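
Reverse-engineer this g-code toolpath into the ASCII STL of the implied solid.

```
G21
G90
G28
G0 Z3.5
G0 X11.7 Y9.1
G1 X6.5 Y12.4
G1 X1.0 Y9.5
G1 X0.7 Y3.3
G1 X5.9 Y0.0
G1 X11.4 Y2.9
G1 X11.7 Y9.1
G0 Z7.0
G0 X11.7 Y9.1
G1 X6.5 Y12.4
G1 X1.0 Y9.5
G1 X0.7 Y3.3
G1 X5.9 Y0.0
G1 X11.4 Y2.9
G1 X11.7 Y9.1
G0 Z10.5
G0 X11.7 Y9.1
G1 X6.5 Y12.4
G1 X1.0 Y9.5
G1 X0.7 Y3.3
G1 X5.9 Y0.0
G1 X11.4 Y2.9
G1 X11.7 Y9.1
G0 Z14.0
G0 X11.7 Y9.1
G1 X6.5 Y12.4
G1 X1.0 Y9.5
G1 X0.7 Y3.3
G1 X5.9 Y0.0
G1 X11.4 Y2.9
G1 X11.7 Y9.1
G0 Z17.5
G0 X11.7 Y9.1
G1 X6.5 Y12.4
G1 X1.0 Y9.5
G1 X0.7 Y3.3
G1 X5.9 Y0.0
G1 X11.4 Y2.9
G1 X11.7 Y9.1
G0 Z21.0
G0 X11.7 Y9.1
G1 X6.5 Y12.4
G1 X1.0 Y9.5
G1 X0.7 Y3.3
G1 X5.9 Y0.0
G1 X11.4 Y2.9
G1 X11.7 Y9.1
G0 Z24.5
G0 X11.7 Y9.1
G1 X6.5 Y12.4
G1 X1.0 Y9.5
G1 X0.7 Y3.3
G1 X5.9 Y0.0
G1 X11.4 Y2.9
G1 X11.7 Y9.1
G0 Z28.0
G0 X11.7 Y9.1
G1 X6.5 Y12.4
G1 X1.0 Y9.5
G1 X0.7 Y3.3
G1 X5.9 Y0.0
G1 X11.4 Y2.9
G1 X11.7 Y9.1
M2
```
solid part
  facet normal 0.0000 0.0000 -1.0000
    outer loop
      vertex 1.0 9.5 0.0
      vertex 6.5 12.4 0.0
      vertex 11.7 9.1 0.0
    endloop
  endfacet
  facet normal 0.0000 0.0000 -1.0000
    outer loop
      vertex 0.7 3.3 0.0
      vertex 1.0 9.5 0.0
      vertex 11.7 9.1 0.0
    endloop
  endfacet
  facet normal 0.0000 0.0000 -1.0000
    outer loop
      vertex 5.9 0.0 0.0
      vertex 0.7 3.3 0.0
      vertex 11.7 9.1 0.0
    endloop
  endfacet
  facet normal 0.0000 0.0000 -1.0000
    outer loop
      vertex 11.4 2.9 0.0
      vertex 5.9 0.0 0.0
      vertex 11.7 9.1 0.0
    endloop
  endfacet
  facet normal 0.0000 0.0000 1.0000
    outer loop
      vertex 11.7 9.1 28.0
      vertex 6.5 12.4 28.0
      vertex 1.0 9.5 28.0
    endloop
  endfacet
  facet normal 0.0000 0.0000 1.0000
    outer loop
      vertex 11.7 9.1 28.0
      vertex 1.0 9.5 28.0
      vertex 0.7 3.3 28.0
    endloop
  endfacet
  facet normal 0.0000 0.0000 1.0000
    outer loop
      vertex 11.7 9.1 28.0
      vertex 0.7 3.3 28.0
      vertex 5.9 0.0 28.0
    endloop
  endfacet
  facet normal 0.0000 0.0000 1.0000
    outer loop
      vertex 11.7 9.1 28.0
      vertex 5.9 0.0 28.0
      vertex 11.4 2.9 28.0
    endloop
  endfacet
  facet normal 0.5358 0.8443 0.0000
    outer loop
      vertex 11.7 9.1 0.0
      vertex 6.5 12.4 0.0
      vertex 6.5 12.4 28.0
    endloop
  endfacet
  facet normal 0.5358 0.8443 0.0000
    outer loop
      vertex 11.7 9.1 0.0
      vertex 6.5 12.4 28.0
      vertex 11.7 9.1 28.0
    endloop
  endfacet
  facet normal -0.4664 0.8846 0.0000
    outer loop
      vertex 6.5 12.4 0.0
      vertex 1.0 9.5 0.0
      vertex 1.0 9.5 28.0
    endloop
  endfacet
  facet normal -0.4664 0.8846 0.0000
    outer loop
      vertex 6.5 12.4 0.0
      vertex 1.0 9.5 28.0
      vertex 6.5 12.4 28.0
    endloop
  endfacet
  facet normal -0.9988 0.0483 0.0000
    outer loop
      vertex 1.0 9.5 0.0
      vertex 0.7 3.3 0.0
      vertex 0.7 3.3 28.0
    endloop
  endfacet
  facet normal -0.9988 0.0483 0.0000
    outer loop
      vertex 1.0 9.5 0.0
      vertex 0.7 3.3 28.0
      vertex 1.0 9.5 28.0
    endloop
  endfacet
  facet normal -0.5358 -0.8443 0.0000
    outer loop
      vertex 0.7 3.3 0.0
      vertex 5.9 0.0 0.0
      vertex 5.9 0.0 28.0
    endloop
  endfacet
  facet normal -0.5358 -0.8443 0.0000
    outer loop
      vertex 0.7 3.3 0.0
      vertex 5.9 0.0 28.0
      vertex 0.7 3.3 28.0
    endloop
  endfacet
  facet normal 0.4664 -0.8846 0.0000
    outer loop
      vertex 5.9 0.0 0.0
      vertex 11.4 2.9 0.0
      vertex 11.4 2.9 28.0
    endloop
  endfacet
  facet normal 0.4664 -0.8846 0.0000
    outer loop
      vertex 5.9 0.0 0.0
      vertex 11.4 2.9 28.0
      vertex 5.9 0.0 28.0
    endloop
  endfacet
  facet normal 0.9988 -0.0483 0.0000
    outer loop
      vertex 11.4 2.9 0.0
      vertex 11.7 9.1 0.0
      vertex 11.7 9.1 28.0
    endloop
  endfacet
  facet normal 0.9988 -0.0483 0.0000
    outer loop
      vertex 11.4 2.9 0.0
      vertex 11.7 9.1 28.0
      vertex 11.4 2.9 28.0
    endloop
  endfacet
endsolid part

The G0 Z moves step by Δz≈3.5 mm. Every layer's G1 loop is the same polygon, so the solid is a straight extrusion of it from z=0 to z≈28. Closing with flat bottom and top caps and triangulating gives 20 facets — a regular 6-sided prism (a cylinder approximated with 6 flat sides), circumscribed radius ≈ 6.2 mm, height ≈ 28 mm.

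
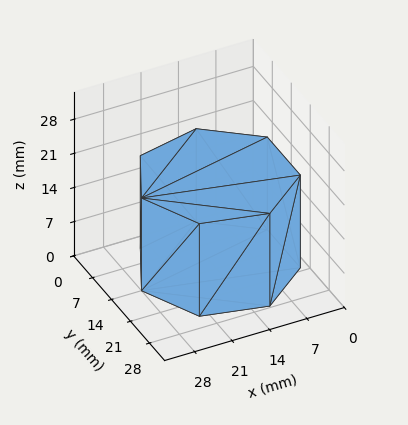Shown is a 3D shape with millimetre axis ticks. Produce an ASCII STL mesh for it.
Reading the render: the shape is a regular 7-sided prism (a cylinder approximated with 7 flat sides), circumscribed radius ≈ 14 mm, height ≈ 19 mm (dimensions read to the nearest mm from the axis ticks). For the STL, each face is triangulated and given an outward normal.

solid part
  facet normal 0.0000 0.0000 -1.0000
    outer loop
      vertex 10.9 27.6 0.0
      vertex 22.7 24.9 0.0
      vertex 28.0 14.0 0.0
    endloop
  endfacet
  facet normal 0.0000 0.0000 -1.0000
    outer loop
      vertex 1.4 20.1 0.0
      vertex 10.9 27.6 0.0
      vertex 28.0 14.0 0.0
    endloop
  endfacet
  facet normal 0.0000 0.0000 -1.0000
    outer loop
      vertex 1.4 7.9 0.0
      vertex 1.4 20.1 0.0
      vertex 28.0 14.0 0.0
    endloop
  endfacet
  facet normal 0.0000 0.0000 -1.0000
    outer loop
      vertex 10.9 0.4 0.0
      vertex 1.4 7.9 0.0
      vertex 28.0 14.0 0.0
    endloop
  endfacet
  facet normal 0.0000 0.0000 -1.0000
    outer loop
      vertex 22.7 3.1 0.0
      vertex 10.9 0.4 0.0
      vertex 28.0 14.0 0.0
    endloop
  endfacet
  facet normal 0.0000 0.0000 1.0000
    outer loop
      vertex 28.0 14.0 19.0
      vertex 22.7 24.9 19.0
      vertex 10.9 27.6 19.0
    endloop
  endfacet
  facet normal 0.0000 0.0000 1.0000
    outer loop
      vertex 28.0 14.0 19.0
      vertex 10.9 27.6 19.0
      vertex 1.4 20.1 19.0
    endloop
  endfacet
  facet normal 0.0000 0.0000 1.0000
    outer loop
      vertex 28.0 14.0 19.0
      vertex 1.4 20.1 19.0
      vertex 1.4 7.9 19.0
    endloop
  endfacet
  facet normal 0.0000 0.0000 1.0000
    outer loop
      vertex 28.0 14.0 19.0
      vertex 1.4 7.9 19.0
      vertex 10.9 0.4 19.0
    endloop
  endfacet
  facet normal 0.0000 0.0000 1.0000
    outer loop
      vertex 28.0 14.0 19.0
      vertex 10.9 0.4 19.0
      vertex 22.7 3.1 19.0
    endloop
  endfacet
  facet normal 0.8993 0.4373 0.0000
    outer loop
      vertex 28.0 14.0 0.0
      vertex 22.7 24.9 0.0
      vertex 22.7 24.9 19.0
    endloop
  endfacet
  facet normal 0.8993 0.4373 0.0000
    outer loop
      vertex 28.0 14.0 0.0
      vertex 22.7 24.9 19.0
      vertex 28.0 14.0 19.0
    endloop
  endfacet
  facet normal 0.2230 0.9748 0.0000
    outer loop
      vertex 22.7 24.9 0.0
      vertex 10.9 27.6 0.0
      vertex 10.9 27.6 19.0
    endloop
  endfacet
  facet normal 0.2230 0.9748 0.0000
    outer loop
      vertex 22.7 24.9 0.0
      vertex 10.9 27.6 19.0
      vertex 22.7 24.9 19.0
    endloop
  endfacet
  facet normal -0.6196 0.7849 0.0000
    outer loop
      vertex 10.9 27.6 0.0
      vertex 1.4 20.1 0.0
      vertex 1.4 20.1 19.0
    endloop
  endfacet
  facet normal -0.6196 0.7849 0.0000
    outer loop
      vertex 10.9 27.6 0.0
      vertex 1.4 20.1 19.0
      vertex 10.9 27.6 19.0
    endloop
  endfacet
  facet normal -1.0000 0.0000 0.0000
    outer loop
      vertex 1.4 20.1 0.0
      vertex 1.4 7.9 0.0
      vertex 1.4 7.9 19.0
    endloop
  endfacet
  facet normal -1.0000 0.0000 0.0000
    outer loop
      vertex 1.4 20.1 0.0
      vertex 1.4 7.9 19.0
      vertex 1.4 20.1 19.0
    endloop
  endfacet
  facet normal -0.6196 -0.7849 0.0000
    outer loop
      vertex 1.4 7.9 0.0
      vertex 10.9 0.4 0.0
      vertex 10.9 0.4 19.0
    endloop
  endfacet
  facet normal -0.6196 -0.7849 0.0000
    outer loop
      vertex 1.4 7.9 0.0
      vertex 10.9 0.4 19.0
      vertex 1.4 7.9 19.0
    endloop
  endfacet
  facet normal 0.2230 -0.9748 0.0000
    outer loop
      vertex 10.9 0.4 0.0
      vertex 22.7 3.1 0.0
      vertex 22.7 3.1 19.0
    endloop
  endfacet
  facet normal 0.2230 -0.9748 0.0000
    outer loop
      vertex 10.9 0.4 0.0
      vertex 22.7 3.1 19.0
      vertex 10.9 0.4 19.0
    endloop
  endfacet
  facet normal 0.8993 -0.4373 0.0000
    outer loop
      vertex 22.7 3.1 0.0
      vertex 28.0 14.0 0.0
      vertex 28.0 14.0 19.0
    endloop
  endfacet
  facet normal 0.8993 -0.4373 0.0000
    outer loop
      vertex 22.7 3.1 0.0
      vertex 28.0 14.0 19.0
      vertex 22.7 3.1 19.0
    endloop
  endfacet
endsolid part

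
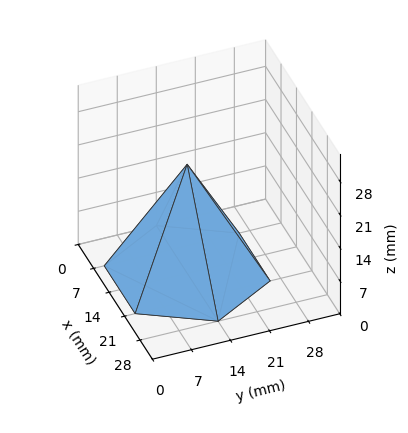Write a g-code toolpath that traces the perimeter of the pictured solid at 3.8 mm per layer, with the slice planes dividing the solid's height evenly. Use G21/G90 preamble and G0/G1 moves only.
Reading the render: the shape is a regular 6-sided pyramid, base circumscribed radius ≈ 14 mm, apex at z ≈ 23 mm (dimensions read to the nearest mm from the axis ticks). For the g-code, the solid's height is divided into equal slices at the stated Δz and each level perimeter traced with G1 moves after a G0 lift.

; perimeter-only toolpath
G21 ; units = mm
G90 ; absolute positioning
G28 ; home
; layer 1
G0 Z3.8
G0 X25.7 Y14.0
G1 X19.8 Y24.1
G1 X8.2 Y24.1
G1 X2.3 Y14.0
G1 X8.2 Y3.9
G1 X19.8 Y3.9
G1 X25.7 Y14.0
; layer 2
G0 Z7.7
G0 X23.3 Y14.0
G1 X18.7 Y22.1
G1 X9.3 Y22.1
G1 X4.7 Y14.0
G1 X9.3 Y5.9
G1 X18.7 Y5.9
G1 X23.3 Y14.0
; layer 3
G0 Z11.5
G0 X21.0 Y14.0
G1 X17.5 Y20.1
G1 X10.5 Y20.1
G1 X7.0 Y14.0
G1 X10.5 Y8.0
G1 X17.5 Y8.0
G1 X21.0 Y14.0
; layer 4
G0 Z15.3
G0 X18.7 Y14.0
G1 X16.3 Y18.0
G1 X11.7 Y18.0
G1 X9.3 Y14.0
G1 X11.7 Y10.0
G1 X16.3 Y10.0
G1 X18.7 Y14.0
; layer 5
G0 Z19.2
G0 X16.3 Y14.0
G1 X15.2 Y16.0
G1 X12.8 Y16.0
G1 X11.7 Y14.0
G1 X12.8 Y12.0
G1 X15.2 Y12.0
G1 X16.3 Y14.0
M2 ; end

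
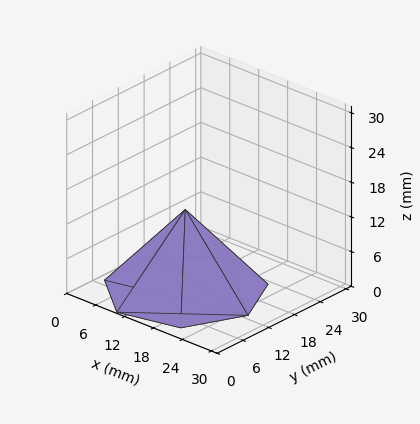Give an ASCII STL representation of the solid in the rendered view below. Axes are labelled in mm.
Reading the render: the shape is a regular 7-sided pyramid, base circumscribed radius ≈ 13 mm, apex at z ≈ 14 mm (dimensions read to the nearest mm from the axis ticks). For the STL, each face is triangulated and given an outward normal.

solid part
  facet normal 0.0000 0.0000 -1.0000
    outer loop
      vertex 10.107 25.674 0.000
      vertex 21.105 23.164 0.000
      vertex 26.000 13.000 0.000
    endloop
  endfacet
  facet normal 0.0000 0.0000 -1.0000
    outer loop
      vertex 1.287 18.640 0.000
      vertex 10.107 25.674 0.000
      vertex 26.000 13.000 0.000
    endloop
  endfacet
  facet normal 0.0000 0.0000 -1.0000
    outer loop
      vertex 1.287 7.360 0.000
      vertex 1.287 18.640 0.000
      vertex 26.000 13.000 0.000
    endloop
  endfacet
  facet normal 0.0000 0.0000 -1.0000
    outer loop
      vertex 10.107 0.326 0.000
      vertex 1.287 7.360 0.000
      vertex 26.000 13.000 0.000
    endloop
  endfacet
  facet normal 0.0000 0.0000 -1.0000
    outer loop
      vertex 21.105 2.836 0.000
      vertex 10.107 0.326 0.000
      vertex 26.000 13.000 0.000
    endloop
  endfacet
  facet normal 0.6910 0.3328 0.6417
    outer loop
      vertex 26.000 13.000 0.000
      vertex 21.105 23.164 0.000
      vertex 13.000 13.000 14.000
    endloop
  endfacet
  facet normal 0.1707 0.7478 0.6417
    outer loop
      vertex 21.105 23.164 0.000
      vertex 10.107 25.674 0.000
      vertex 13.000 13.000 14.000
    endloop
  endfacet
  facet normal -0.4782 0.5996 0.6417
    outer loop
      vertex 10.107 25.674 0.000
      vertex 1.287 18.640 0.000
      vertex 13.000 13.000 14.000
    endloop
  endfacet
  facet normal -0.7670 0.0000 0.6417
    outer loop
      vertex 1.287 18.640 0.000
      vertex 1.287 7.360 0.000
      vertex 13.000 13.000 14.000
    endloop
  endfacet
  facet normal -0.4782 -0.5996 0.6417
    outer loop
      vertex 1.287 7.360 0.000
      vertex 10.107 0.326 0.000
      vertex 13.000 13.000 14.000
    endloop
  endfacet
  facet normal 0.1707 -0.7478 0.6417
    outer loop
      vertex 10.107 0.326 0.000
      vertex 21.105 2.836 0.000
      vertex 13.000 13.000 14.000
    endloop
  endfacet
  facet normal 0.6910 -0.3328 0.6417
    outer loop
      vertex 21.105 2.836 0.000
      vertex 26.000 13.000 0.000
      vertex 13.000 13.000 14.000
    endloop
  endfacet
endsolid part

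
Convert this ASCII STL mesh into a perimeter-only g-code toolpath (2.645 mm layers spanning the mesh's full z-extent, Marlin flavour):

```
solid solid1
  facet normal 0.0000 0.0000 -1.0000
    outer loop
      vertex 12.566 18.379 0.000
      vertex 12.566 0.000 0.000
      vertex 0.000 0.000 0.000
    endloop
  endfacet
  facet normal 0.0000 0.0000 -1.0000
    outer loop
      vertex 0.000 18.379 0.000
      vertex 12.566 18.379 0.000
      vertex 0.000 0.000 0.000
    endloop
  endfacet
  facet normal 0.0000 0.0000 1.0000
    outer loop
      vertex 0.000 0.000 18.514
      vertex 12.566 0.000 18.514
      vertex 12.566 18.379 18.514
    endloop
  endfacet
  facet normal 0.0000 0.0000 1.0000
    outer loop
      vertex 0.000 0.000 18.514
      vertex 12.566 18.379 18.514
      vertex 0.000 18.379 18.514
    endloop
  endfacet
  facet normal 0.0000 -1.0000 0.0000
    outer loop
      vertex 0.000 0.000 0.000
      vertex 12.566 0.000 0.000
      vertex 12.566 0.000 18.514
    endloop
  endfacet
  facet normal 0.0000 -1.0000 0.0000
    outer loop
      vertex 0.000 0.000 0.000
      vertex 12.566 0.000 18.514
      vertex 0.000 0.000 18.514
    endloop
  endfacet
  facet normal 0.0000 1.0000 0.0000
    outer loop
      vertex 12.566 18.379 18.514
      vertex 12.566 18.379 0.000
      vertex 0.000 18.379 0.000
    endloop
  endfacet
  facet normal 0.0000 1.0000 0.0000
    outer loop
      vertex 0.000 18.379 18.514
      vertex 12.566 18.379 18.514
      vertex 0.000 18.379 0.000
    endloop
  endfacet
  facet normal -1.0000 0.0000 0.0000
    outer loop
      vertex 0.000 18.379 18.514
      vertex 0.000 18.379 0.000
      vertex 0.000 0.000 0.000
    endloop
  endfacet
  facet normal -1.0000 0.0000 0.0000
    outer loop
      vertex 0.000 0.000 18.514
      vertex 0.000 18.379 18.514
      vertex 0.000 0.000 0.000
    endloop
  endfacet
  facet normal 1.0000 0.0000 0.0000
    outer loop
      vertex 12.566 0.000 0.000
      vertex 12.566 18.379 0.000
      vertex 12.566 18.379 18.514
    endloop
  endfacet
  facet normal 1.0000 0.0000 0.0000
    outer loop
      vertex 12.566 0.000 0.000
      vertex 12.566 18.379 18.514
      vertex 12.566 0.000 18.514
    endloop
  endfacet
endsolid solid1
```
; perimeter-only toolpath
G21 ; units = mm
G90 ; absolute positioning
G28 ; home
; layer 1
G0 Z2.645
G0 X0.000 Y0.000
G1 X12.566 Y0.000
G1 X12.566 Y18.379
G1 X0.000 Y18.379
G1 X0.000 Y0.000
; layer 2
G0 Z5.290
G0 X0.000 Y0.000
G1 X12.566 Y0.000
G1 X12.566 Y18.379
G1 X0.000 Y18.379
G1 X0.000 Y0.000
; layer 3
G0 Z7.935
G0 X0.000 Y0.000
G1 X12.566 Y0.000
G1 X12.566 Y18.379
G1 X0.000 Y18.379
G1 X0.000 Y0.000
; layer 4
G0 Z10.579
G0 X0.000 Y0.000
G1 X12.566 Y0.000
G1 X12.566 Y18.379
G1 X0.000 Y18.379
G1 X0.000 Y0.000
; layer 5
G0 Z13.224
G0 X0.000 Y0.000
G1 X12.566 Y0.000
G1 X12.566 Y18.379
G1 X0.000 Y18.379
G1 X0.000 Y0.000
; layer 6
G0 Z15.869
G0 X0.000 Y0.000
G1 X12.566 Y0.000
G1 X12.566 Y18.379
G1 X0.000 Y18.379
G1 X0.000 Y0.000
; layer 7
G0 Z18.514
G0 X0.000 Y0.000
G1 X12.566 Y0.000
G1 X12.566 Y18.379
G1 X0.000 Y18.379
G1 X0.000 Y0.000
M2 ; end

The solid is a rectangular box, roughly 12.6 × 18.4 mm footprint and 18.5 mm tall. Slicing at Δz = 2.645 mm — 7 equal slices spanning the solid's height, so layer i sits at z = i·h/7 — gives 7 non-empty perimeters. Each is a 4-segment closed polygon; G0 lifts to the layer z and rapids to the start vertex, then G1 traces the edges.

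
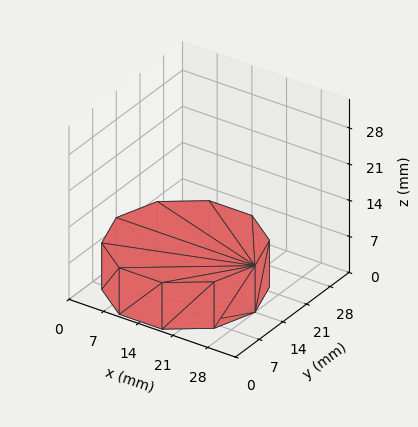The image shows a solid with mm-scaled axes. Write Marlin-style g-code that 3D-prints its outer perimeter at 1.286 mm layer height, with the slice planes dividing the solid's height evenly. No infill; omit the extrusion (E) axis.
Reading the render: the shape is a regular 10-sided prism (a cylinder approximated with 10 flat sides), circumscribed radius ≈ 14 mm, height ≈ 9 mm (dimensions read to the nearest mm from the axis ticks). For the g-code, the solid's height is divided into equal slices at the stated Δz and each level perimeter traced with G1 moves after a G0 lift.

; perimeter-only toolpath
G21 ; units = mm
G90 ; absolute positioning
G28 ; home
; layer 1
G0 Z1.286
G0 X28.000 Y14.000
G1 X25.326 Y22.229
G1 X18.326 Y27.315
G1 X9.674 Y27.315
G1 X2.674 Y22.229
G1 X0.000 Y14.000
G1 X2.674 Y5.771
G1 X9.674 Y0.685
G1 X18.326 Y0.685
G1 X25.326 Y5.771
G1 X28.000 Y14.000
; layer 2
G0 Z2.571
G0 X28.000 Y14.000
G1 X25.326 Y22.229
G1 X18.326 Y27.315
G1 X9.674 Y27.315
G1 X2.674 Y22.229
G1 X0.000 Y14.000
G1 X2.674 Y5.771
G1 X9.674 Y0.685
G1 X18.326 Y0.685
G1 X25.326 Y5.771
G1 X28.000 Y14.000
; layer 3
G0 Z3.857
G0 X28.000 Y14.000
G1 X25.326 Y22.229
G1 X18.326 Y27.315
G1 X9.674 Y27.315
G1 X2.674 Y22.229
G1 X0.000 Y14.000
G1 X2.674 Y5.771
G1 X9.674 Y0.685
G1 X18.326 Y0.685
G1 X25.326 Y5.771
G1 X28.000 Y14.000
; layer 4
G0 Z5.143
G0 X28.000 Y14.000
G1 X25.326 Y22.229
G1 X18.326 Y27.315
G1 X9.674 Y27.315
G1 X2.674 Y22.229
G1 X0.000 Y14.000
G1 X2.674 Y5.771
G1 X9.674 Y0.685
G1 X18.326 Y0.685
G1 X25.326 Y5.771
G1 X28.000 Y14.000
; layer 5
G0 Z6.429
G0 X28.000 Y14.000
G1 X25.326 Y22.229
G1 X18.326 Y27.315
G1 X9.674 Y27.315
G1 X2.674 Y22.229
G1 X0.000 Y14.000
G1 X2.674 Y5.771
G1 X9.674 Y0.685
G1 X18.326 Y0.685
G1 X25.326 Y5.771
G1 X28.000 Y14.000
; layer 6
G0 Z7.714
G0 X28.000 Y14.000
G1 X25.326 Y22.229
G1 X18.326 Y27.315
G1 X9.674 Y27.315
G1 X2.674 Y22.229
G1 X0.000 Y14.000
G1 X2.674 Y5.771
G1 X9.674 Y0.685
G1 X18.326 Y0.685
G1 X25.326 Y5.771
G1 X28.000 Y14.000
; layer 7
G0 Z9.000
G0 X28.000 Y14.000
G1 X25.326 Y22.229
G1 X18.326 Y27.315
G1 X9.674 Y27.315
G1 X2.674 Y22.229
G1 X0.000 Y14.000
G1 X2.674 Y5.771
G1 X9.674 Y0.685
G1 X18.326 Y0.685
G1 X25.326 Y5.771
G1 X28.000 Y14.000
M2 ; end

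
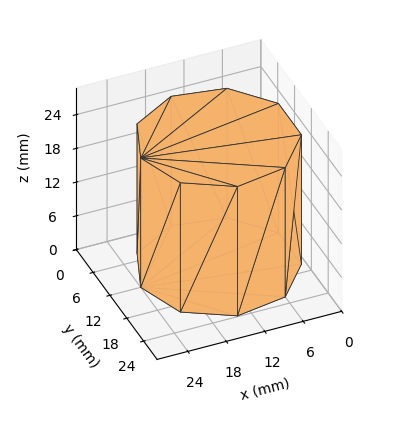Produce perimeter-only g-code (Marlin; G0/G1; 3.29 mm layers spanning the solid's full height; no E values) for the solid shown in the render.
Reading the render: the shape is a regular 9-sided prism (a cylinder approximated with 9 flat sides), circumscribed radius ≈ 12 mm, height ≈ 23 mm (dimensions read to the nearest mm from the axis ticks). For the g-code, the solid's height is divided into equal slices at the stated Δz and each level perimeter traced with G1 moves after a G0 lift.

; perimeter-only toolpath
G21 ; units = mm
G90 ; absolute positioning
G28 ; home
; layer 1
G0 Z3.29
G0 X24.00 Y12.00
G1 X21.19 Y19.71
G1 X14.08 Y23.82
G1 X6.00 Y22.39
G1 X0.72 Y16.10
G1 X0.72 Y7.90
G1 X6.00 Y1.61
G1 X14.08 Y0.18
G1 X21.19 Y4.29
G1 X24.00 Y12.00
; layer 2
G0 Z6.57
G0 X24.00 Y12.00
G1 X21.19 Y19.71
G1 X14.08 Y23.82
G1 X6.00 Y22.39
G1 X0.72 Y16.10
G1 X0.72 Y7.90
G1 X6.00 Y1.61
G1 X14.08 Y0.18
G1 X21.19 Y4.29
G1 X24.00 Y12.00
; layer 3
G0 Z9.86
G0 X24.00 Y12.00
G1 X21.19 Y19.71
G1 X14.08 Y23.82
G1 X6.00 Y22.39
G1 X0.72 Y16.10
G1 X0.72 Y7.90
G1 X6.00 Y1.61
G1 X14.08 Y0.18
G1 X21.19 Y4.29
G1 X24.00 Y12.00
; layer 4
G0 Z13.14
G0 X24.00 Y12.00
G1 X21.19 Y19.71
G1 X14.08 Y23.82
G1 X6.00 Y22.39
G1 X0.72 Y16.10
G1 X0.72 Y7.90
G1 X6.00 Y1.61
G1 X14.08 Y0.18
G1 X21.19 Y4.29
G1 X24.00 Y12.00
; layer 5
G0 Z16.43
G0 X24.00 Y12.00
G1 X21.19 Y19.71
G1 X14.08 Y23.82
G1 X6.00 Y22.39
G1 X0.72 Y16.10
G1 X0.72 Y7.90
G1 X6.00 Y1.61
G1 X14.08 Y0.18
G1 X21.19 Y4.29
G1 X24.00 Y12.00
; layer 6
G0 Z19.71
G0 X24.00 Y12.00
G1 X21.19 Y19.71
G1 X14.08 Y23.82
G1 X6.00 Y22.39
G1 X0.72 Y16.10
G1 X0.72 Y7.90
G1 X6.00 Y1.61
G1 X14.08 Y0.18
G1 X21.19 Y4.29
G1 X24.00 Y12.00
; layer 7
G0 Z23.00
G0 X24.00 Y12.00
G1 X21.19 Y19.71
G1 X14.08 Y23.82
G1 X6.00 Y22.39
G1 X0.72 Y16.10
G1 X0.72 Y7.90
G1 X6.00 Y1.61
G1 X14.08 Y0.18
G1 X21.19 Y4.29
G1 X24.00 Y12.00
M2 ; end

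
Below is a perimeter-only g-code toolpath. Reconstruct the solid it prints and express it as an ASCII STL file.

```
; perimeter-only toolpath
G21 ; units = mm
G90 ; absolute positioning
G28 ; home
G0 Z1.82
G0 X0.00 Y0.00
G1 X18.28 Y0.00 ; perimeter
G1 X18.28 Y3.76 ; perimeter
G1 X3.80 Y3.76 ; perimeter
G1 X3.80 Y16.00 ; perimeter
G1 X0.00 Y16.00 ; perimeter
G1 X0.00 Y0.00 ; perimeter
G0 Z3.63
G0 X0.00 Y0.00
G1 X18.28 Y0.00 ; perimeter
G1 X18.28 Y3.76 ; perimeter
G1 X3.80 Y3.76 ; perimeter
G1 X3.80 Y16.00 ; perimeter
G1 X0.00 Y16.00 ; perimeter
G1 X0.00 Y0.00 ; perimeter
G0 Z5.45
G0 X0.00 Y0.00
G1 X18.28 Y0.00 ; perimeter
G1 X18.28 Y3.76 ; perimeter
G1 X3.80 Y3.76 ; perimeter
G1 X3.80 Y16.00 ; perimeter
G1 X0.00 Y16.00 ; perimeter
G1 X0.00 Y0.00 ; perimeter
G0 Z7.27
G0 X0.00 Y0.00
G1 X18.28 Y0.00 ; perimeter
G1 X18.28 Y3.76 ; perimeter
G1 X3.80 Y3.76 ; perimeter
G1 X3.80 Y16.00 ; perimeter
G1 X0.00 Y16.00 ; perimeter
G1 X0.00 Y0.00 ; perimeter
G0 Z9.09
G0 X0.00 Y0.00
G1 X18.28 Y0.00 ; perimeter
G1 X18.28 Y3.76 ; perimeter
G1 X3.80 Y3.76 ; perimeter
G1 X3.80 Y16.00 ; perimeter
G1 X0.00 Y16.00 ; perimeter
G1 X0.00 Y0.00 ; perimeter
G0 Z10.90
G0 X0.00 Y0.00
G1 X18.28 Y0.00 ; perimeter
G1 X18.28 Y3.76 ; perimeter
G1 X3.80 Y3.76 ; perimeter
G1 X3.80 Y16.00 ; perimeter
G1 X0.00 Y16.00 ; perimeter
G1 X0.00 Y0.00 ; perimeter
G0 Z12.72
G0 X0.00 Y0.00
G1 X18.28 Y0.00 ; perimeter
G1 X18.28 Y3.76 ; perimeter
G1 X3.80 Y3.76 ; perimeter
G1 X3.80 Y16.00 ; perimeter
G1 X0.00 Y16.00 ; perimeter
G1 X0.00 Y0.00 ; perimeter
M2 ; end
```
solid part
  facet normal 0.0000 0.0000 -1.0000
    outer loop
      vertex 18.28 3.76 0.00
      vertex 18.28 0.00 0.00
      vertex 0.00 0.00 0.00
    endloop
  endfacet
  facet normal 0.0000 0.0000 -1.0000
    outer loop
      vertex 3.80 3.76 0.00
      vertex 18.28 3.76 0.00
      vertex 0.00 0.00 0.00
    endloop
  endfacet
  facet normal 0.0000 0.0000 -1.0000
    outer loop
      vertex 3.80 16.00 0.00
      vertex 3.80 3.76 0.00
      vertex 0.00 0.00 0.00
    endloop
  endfacet
  facet normal 0.0000 0.0000 -1.0000
    outer loop
      vertex 0.00 16.00 0.00
      vertex 3.80 16.00 0.00
      vertex 0.00 0.00 0.00
    endloop
  endfacet
  facet normal 0.0000 0.0000 1.0000
    outer loop
      vertex 0.00 0.00 12.72
      vertex 18.28 0.00 12.72
      vertex 18.28 3.76 12.72
    endloop
  endfacet
  facet normal 0.0000 0.0000 1.0000
    outer loop
      vertex 0.00 0.00 12.72
      vertex 18.28 3.76 12.72
      vertex 3.80 3.76 12.72
    endloop
  endfacet
  facet normal 0.0000 0.0000 1.0000
    outer loop
      vertex 0.00 0.00 12.72
      vertex 3.80 3.76 12.72
      vertex 3.80 16.00 12.72
    endloop
  endfacet
  facet normal 0.0000 0.0000 1.0000
    outer loop
      vertex 0.00 0.00 12.72
      vertex 3.80 16.00 12.72
      vertex 0.00 16.00 12.72
    endloop
  endfacet
  facet normal 0.0000 -1.0000 0.0000
    outer loop
      vertex 0.00 0.00 0.00
      vertex 18.28 0.00 0.00
      vertex 18.28 0.00 12.72
    endloop
  endfacet
  facet normal 0.0000 -1.0000 0.0000
    outer loop
      vertex 0.00 0.00 0.00
      vertex 18.28 0.00 12.72
      vertex 0.00 0.00 12.72
    endloop
  endfacet
  facet normal 1.0000 0.0000 0.0000
    outer loop
      vertex 18.28 0.00 0.00
      vertex 18.28 3.76 0.00
      vertex 18.28 3.76 12.72
    endloop
  endfacet
  facet normal 1.0000 0.0000 0.0000
    outer loop
      vertex 18.28 0.00 0.00
      vertex 18.28 3.76 12.72
      vertex 18.28 0.00 12.72
    endloop
  endfacet
  facet normal 0.0000 1.0000 0.0000
    outer loop
      vertex 18.28 3.76 0.00
      vertex 3.80 3.76 0.00
      vertex 3.80 3.76 12.72
    endloop
  endfacet
  facet normal 0.0000 1.0000 0.0000
    outer loop
      vertex 18.28 3.76 0.00
      vertex 3.80 3.76 12.72
      vertex 18.28 3.76 12.72
    endloop
  endfacet
  facet normal 1.0000 0.0000 0.0000
    outer loop
      vertex 3.80 3.76 0.00
      vertex 3.80 16.00 0.00
      vertex 3.80 16.00 12.72
    endloop
  endfacet
  facet normal 1.0000 0.0000 0.0000
    outer loop
      vertex 3.80 3.76 0.00
      vertex 3.80 16.00 12.72
      vertex 3.80 3.76 12.72
    endloop
  endfacet
  facet normal 0.0000 1.0000 0.0000
    outer loop
      vertex 3.80 16.00 0.00
      vertex 0.00 16.00 0.00
      vertex 0.00 16.00 12.72
    endloop
  endfacet
  facet normal 0.0000 1.0000 0.0000
    outer loop
      vertex 3.80 16.00 0.00
      vertex 0.00 16.00 12.72
      vertex 3.80 16.00 12.72
    endloop
  endfacet
  facet normal -1.0000 0.0000 0.0000
    outer loop
      vertex 0.00 16.00 0.00
      vertex 0.00 0.00 0.00
      vertex 0.00 0.00 12.72
    endloop
  endfacet
  facet normal -1.0000 0.0000 0.0000
    outer loop
      vertex 0.00 16.00 0.00
      vertex 0.00 0.00 12.72
      vertex 0.00 16.00 12.72
    endloop
  endfacet
endsolid part

The G0 Z moves step by Δz≈1.82 mm. Every layer's G1 loop is the same polygon, so the solid is a straight extrusion of it from z=0 to z≈12.7. Closing with flat bottom and top caps and triangulating gives 20 facets — an L-shaped prism: outer 18.3 × 16 mm, arm thicknesses ≈ 3.76 mm (horizontal) and 3.8 mm (vertical), extruded 12.7 mm in z.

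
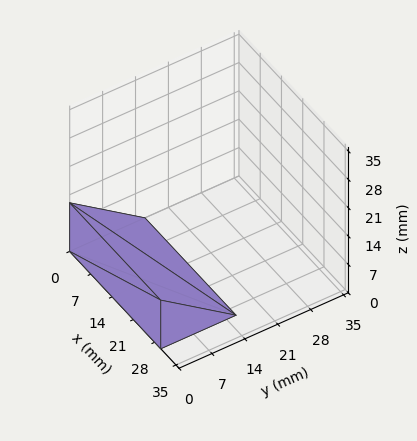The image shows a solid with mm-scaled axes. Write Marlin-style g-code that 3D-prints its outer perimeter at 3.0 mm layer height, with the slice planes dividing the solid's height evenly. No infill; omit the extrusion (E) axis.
Reading the render: the shape is a wedge (ramp): 30 × 16 mm base, rising to 12 mm along the y=0 edge and sloping linearly to z=0 at y=16 (dimensions read to the nearest mm from the axis ticks). For the g-code, the solid's height is divided into equal slices at the stated Δz and each level perimeter traced with G1 moves after a G0 lift.

; perimeter-only toolpath
G21 ; units = mm
G90 ; absolute positioning
G28 ; home
; layer 1
G0 Z3.0
G0 X0.0 Y0.0
G1 X30.0 Y0.0
G1 X30.0 Y12.0
G1 X0.0 Y12.0
G1 X0.0 Y0.0
; layer 2
G0 Z6.0
G0 X0.0 Y0.0
G1 X30.0 Y0.0
G1 X30.0 Y8.0
G1 X0.0 Y8.0
G1 X0.0 Y0.0
; layer 3
G0 Z9.0
G0 X0.0 Y0.0
G1 X30.0 Y0.0
G1 X30.0 Y4.0
G1 X0.0 Y4.0
G1 X0.0 Y0.0
M2 ; end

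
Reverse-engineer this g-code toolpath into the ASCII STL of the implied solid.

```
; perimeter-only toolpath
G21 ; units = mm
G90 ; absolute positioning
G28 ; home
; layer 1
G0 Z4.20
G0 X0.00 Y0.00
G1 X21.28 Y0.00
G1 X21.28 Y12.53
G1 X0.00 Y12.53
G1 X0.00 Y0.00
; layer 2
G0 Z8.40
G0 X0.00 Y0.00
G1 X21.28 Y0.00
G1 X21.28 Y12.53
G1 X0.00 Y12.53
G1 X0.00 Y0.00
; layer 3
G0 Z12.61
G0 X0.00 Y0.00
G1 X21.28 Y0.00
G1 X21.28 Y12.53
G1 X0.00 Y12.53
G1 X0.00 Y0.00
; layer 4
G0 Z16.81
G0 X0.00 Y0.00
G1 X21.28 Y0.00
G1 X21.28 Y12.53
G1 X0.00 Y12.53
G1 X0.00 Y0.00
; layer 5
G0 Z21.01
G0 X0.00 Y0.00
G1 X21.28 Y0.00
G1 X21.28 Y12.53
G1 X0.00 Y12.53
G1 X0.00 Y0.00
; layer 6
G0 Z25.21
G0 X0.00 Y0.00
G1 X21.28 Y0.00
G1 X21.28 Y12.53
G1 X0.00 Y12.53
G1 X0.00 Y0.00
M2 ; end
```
solid part
  facet normal 0.0000 0.0000 -1.0000
    outer loop
      vertex 21.28 12.53 0.00
      vertex 21.28 0.00 0.00
      vertex 0.00 0.00 0.00
    endloop
  endfacet
  facet normal 0.0000 0.0000 -1.0000
    outer loop
      vertex 0.00 12.53 0.00
      vertex 21.28 12.53 0.00
      vertex 0.00 0.00 0.00
    endloop
  endfacet
  facet normal 0.0000 0.0000 1.0000
    outer loop
      vertex 0.00 0.00 25.21
      vertex 21.28 0.00 25.21
      vertex 21.28 12.53 25.21
    endloop
  endfacet
  facet normal 0.0000 0.0000 1.0000
    outer loop
      vertex 0.00 0.00 25.21
      vertex 21.28 12.53 25.21
      vertex 0.00 12.53 25.21
    endloop
  endfacet
  facet normal 0.0000 -1.0000 0.0000
    outer loop
      vertex 0.00 0.00 0.00
      vertex 21.28 0.00 0.00
      vertex 21.28 0.00 25.21
    endloop
  endfacet
  facet normal 0.0000 -1.0000 0.0000
    outer loop
      vertex 0.00 0.00 0.00
      vertex 21.28 0.00 25.21
      vertex 0.00 0.00 25.21
    endloop
  endfacet
  facet normal 0.0000 1.0000 0.0000
    outer loop
      vertex 21.28 12.53 25.21
      vertex 21.28 12.53 0.00
      vertex 0.00 12.53 0.00
    endloop
  endfacet
  facet normal 0.0000 1.0000 0.0000
    outer loop
      vertex 0.00 12.53 25.21
      vertex 21.28 12.53 25.21
      vertex 0.00 12.53 0.00
    endloop
  endfacet
  facet normal -1.0000 0.0000 0.0000
    outer loop
      vertex 0.00 12.53 25.21
      vertex 0.00 12.53 0.00
      vertex 0.00 0.00 0.00
    endloop
  endfacet
  facet normal -1.0000 0.0000 0.0000
    outer loop
      vertex 0.00 0.00 25.21
      vertex 0.00 12.53 25.21
      vertex 0.00 0.00 0.00
    endloop
  endfacet
  facet normal 1.0000 0.0000 0.0000
    outer loop
      vertex 21.28 0.00 0.00
      vertex 21.28 12.53 0.00
      vertex 21.28 12.53 25.21
    endloop
  endfacet
  facet normal 1.0000 0.0000 0.0000
    outer loop
      vertex 21.28 0.00 0.00
      vertex 21.28 12.53 25.21
      vertex 21.28 0.00 25.21
    endloop
  endfacet
endsolid part

The G0 Z moves step by Δz≈4.20 mm. Every layer's G1 loop is the same polygon, so the solid is a straight extrusion of it from z=0 to z≈25.2. Closing with flat bottom and top caps and triangulating gives 12 facets — a rectangular box, roughly 21.3 × 12.5 mm footprint and 25.2 mm tall.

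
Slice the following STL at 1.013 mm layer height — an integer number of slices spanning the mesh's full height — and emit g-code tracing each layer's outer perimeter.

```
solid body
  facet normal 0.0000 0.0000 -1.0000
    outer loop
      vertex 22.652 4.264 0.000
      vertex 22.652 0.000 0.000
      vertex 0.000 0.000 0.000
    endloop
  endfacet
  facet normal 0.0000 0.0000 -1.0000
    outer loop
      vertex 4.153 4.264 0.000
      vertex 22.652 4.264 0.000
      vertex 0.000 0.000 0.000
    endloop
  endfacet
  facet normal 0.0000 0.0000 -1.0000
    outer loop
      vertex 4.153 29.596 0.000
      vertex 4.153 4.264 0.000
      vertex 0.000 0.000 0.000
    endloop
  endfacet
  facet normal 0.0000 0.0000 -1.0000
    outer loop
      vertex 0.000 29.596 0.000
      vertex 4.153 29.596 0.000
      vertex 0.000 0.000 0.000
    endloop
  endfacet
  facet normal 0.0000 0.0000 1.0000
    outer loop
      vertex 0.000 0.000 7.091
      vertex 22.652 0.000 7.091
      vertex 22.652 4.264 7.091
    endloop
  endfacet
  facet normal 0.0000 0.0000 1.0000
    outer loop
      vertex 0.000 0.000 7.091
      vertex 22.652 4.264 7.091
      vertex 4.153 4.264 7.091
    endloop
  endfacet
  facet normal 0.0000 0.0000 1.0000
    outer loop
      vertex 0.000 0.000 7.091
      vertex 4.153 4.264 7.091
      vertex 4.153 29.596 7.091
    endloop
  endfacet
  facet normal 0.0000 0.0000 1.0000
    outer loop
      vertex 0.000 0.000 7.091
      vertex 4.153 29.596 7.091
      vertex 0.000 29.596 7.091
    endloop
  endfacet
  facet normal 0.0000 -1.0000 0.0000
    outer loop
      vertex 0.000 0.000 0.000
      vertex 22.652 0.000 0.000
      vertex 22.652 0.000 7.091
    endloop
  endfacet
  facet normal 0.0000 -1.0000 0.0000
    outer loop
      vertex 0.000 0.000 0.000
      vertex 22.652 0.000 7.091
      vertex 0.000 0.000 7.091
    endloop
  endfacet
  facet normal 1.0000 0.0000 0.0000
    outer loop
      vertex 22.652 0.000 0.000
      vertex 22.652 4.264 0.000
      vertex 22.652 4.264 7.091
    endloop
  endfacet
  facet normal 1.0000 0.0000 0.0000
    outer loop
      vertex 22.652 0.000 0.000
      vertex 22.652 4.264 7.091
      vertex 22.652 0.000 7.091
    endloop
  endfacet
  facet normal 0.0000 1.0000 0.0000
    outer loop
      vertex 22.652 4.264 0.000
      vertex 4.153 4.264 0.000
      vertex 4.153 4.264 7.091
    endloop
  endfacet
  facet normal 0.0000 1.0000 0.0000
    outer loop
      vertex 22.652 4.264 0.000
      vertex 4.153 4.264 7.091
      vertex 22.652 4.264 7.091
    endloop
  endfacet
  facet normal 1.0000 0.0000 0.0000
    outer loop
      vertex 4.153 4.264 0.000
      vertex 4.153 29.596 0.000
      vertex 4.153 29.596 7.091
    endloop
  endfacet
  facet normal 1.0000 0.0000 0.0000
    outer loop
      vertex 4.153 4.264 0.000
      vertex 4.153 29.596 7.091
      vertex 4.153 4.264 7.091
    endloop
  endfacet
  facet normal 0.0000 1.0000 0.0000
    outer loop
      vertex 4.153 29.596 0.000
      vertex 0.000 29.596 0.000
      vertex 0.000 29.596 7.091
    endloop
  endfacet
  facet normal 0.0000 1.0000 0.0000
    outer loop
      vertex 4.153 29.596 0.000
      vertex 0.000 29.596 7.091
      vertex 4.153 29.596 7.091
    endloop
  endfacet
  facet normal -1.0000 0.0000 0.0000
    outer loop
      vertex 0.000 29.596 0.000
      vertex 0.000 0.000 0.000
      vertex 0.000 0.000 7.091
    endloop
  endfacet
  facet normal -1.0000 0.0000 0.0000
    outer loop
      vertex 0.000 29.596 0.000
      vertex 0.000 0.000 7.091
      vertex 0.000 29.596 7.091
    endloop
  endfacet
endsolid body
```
; perimeter-only toolpath
G21 ; units = mm
G90 ; absolute positioning
G28 ; home
; layer 1
G0 Z1.013
G0 X0.000 Y0.000
G1 X22.652 Y0.000
G1 X22.652 Y4.264
G1 X4.153 Y4.264
G1 X4.153 Y29.596
G1 X0.000 Y29.596
G1 X0.000 Y0.000
; layer 2
G0 Z2.026
G0 X0.000 Y0.000
G1 X22.652 Y0.000
G1 X22.652 Y4.264
G1 X4.153 Y4.264
G1 X4.153 Y29.596
G1 X0.000 Y29.596
G1 X0.000 Y0.000
; layer 3
G0 Z3.039
G0 X0.000 Y0.000
G1 X22.652 Y0.000
G1 X22.652 Y4.264
G1 X4.153 Y4.264
G1 X4.153 Y29.596
G1 X0.000 Y29.596
G1 X0.000 Y0.000
; layer 4
G0 Z4.052
G0 X0.000 Y0.000
G1 X22.652 Y0.000
G1 X22.652 Y4.264
G1 X4.153 Y4.264
G1 X4.153 Y29.596
G1 X0.000 Y29.596
G1 X0.000 Y0.000
; layer 5
G0 Z5.065
G0 X0.000 Y0.000
G1 X22.652 Y0.000
G1 X22.652 Y4.264
G1 X4.153 Y4.264
G1 X4.153 Y29.596
G1 X0.000 Y29.596
G1 X0.000 Y0.000
; layer 6
G0 Z6.078
G0 X0.000 Y0.000
G1 X22.652 Y0.000
G1 X22.652 Y4.264
G1 X4.153 Y4.264
G1 X4.153 Y29.596
G1 X0.000 Y29.596
G1 X0.000 Y0.000
; layer 7
G0 Z7.091
G0 X0.000 Y0.000
G1 X22.652 Y0.000
G1 X22.652 Y4.264
G1 X4.153 Y4.264
G1 X4.153 Y29.596
G1 X0.000 Y29.596
G1 X0.000 Y0.000
M2 ; end

The solid is an L-shaped prism: outer 22.7 × 29.6 mm, arm thicknesses ≈ 4.26 mm (horizontal) and 4.15 mm (vertical), extruded 7.09 mm in z. Slicing at Δz = 1.013 mm — 7 equal slices spanning the solid's height, so layer i sits at z = i·h/7 — gives 7 non-empty perimeters. Each is a 6-segment closed polygon; G0 lifts to the layer z and rapids to the start vertex, then G1 traces the edges.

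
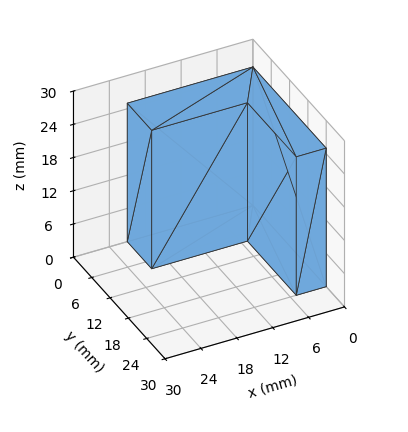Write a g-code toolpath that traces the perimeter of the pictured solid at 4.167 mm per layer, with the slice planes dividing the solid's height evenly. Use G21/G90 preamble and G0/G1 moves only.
Reading the render: the shape is an L-shaped prism: outer 21 × 24 mm, arm thicknesses ≈ 8 mm (horizontal) and 5 mm (vertical), extruded 25 mm in z (dimensions read to the nearest mm from the axis ticks). For the g-code, the solid's height is divided into equal slices at the stated Δz and each level perimeter traced with G1 moves after a G0 lift.

; perimeter-only toolpath
G21 ; units = mm
G90 ; absolute positioning
G28 ; home
; layer 1
G0 Z4.167
G0 X0.000 Y0.000
G1 X21.000 Y0.000
G1 X21.000 Y8.000
G1 X5.000 Y8.000
G1 X5.000 Y24.000
G1 X0.000 Y24.000
G1 X0.000 Y0.000
; layer 2
G0 Z8.333
G0 X0.000 Y0.000
G1 X21.000 Y0.000
G1 X21.000 Y8.000
G1 X5.000 Y8.000
G1 X5.000 Y24.000
G1 X0.000 Y24.000
G1 X0.000 Y0.000
; layer 3
G0 Z12.500
G0 X0.000 Y0.000
G1 X21.000 Y0.000
G1 X21.000 Y8.000
G1 X5.000 Y8.000
G1 X5.000 Y24.000
G1 X0.000 Y24.000
G1 X0.000 Y0.000
; layer 4
G0 Z16.667
G0 X0.000 Y0.000
G1 X21.000 Y0.000
G1 X21.000 Y8.000
G1 X5.000 Y8.000
G1 X5.000 Y24.000
G1 X0.000 Y24.000
G1 X0.000 Y0.000
; layer 5
G0 Z20.833
G0 X0.000 Y0.000
G1 X21.000 Y0.000
G1 X21.000 Y8.000
G1 X5.000 Y8.000
G1 X5.000 Y24.000
G1 X0.000 Y24.000
G1 X0.000 Y0.000
; layer 6
G0 Z25.000
G0 X0.000 Y0.000
G1 X21.000 Y0.000
G1 X21.000 Y8.000
G1 X5.000 Y8.000
G1 X5.000 Y24.000
G1 X0.000 Y24.000
G1 X0.000 Y0.000
M2 ; end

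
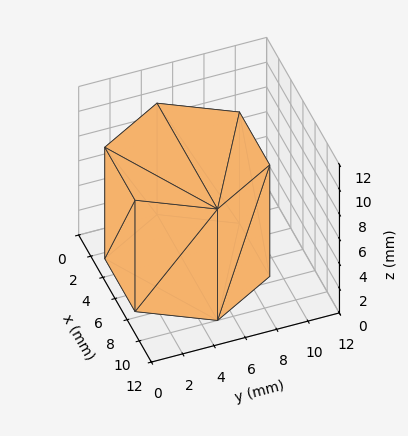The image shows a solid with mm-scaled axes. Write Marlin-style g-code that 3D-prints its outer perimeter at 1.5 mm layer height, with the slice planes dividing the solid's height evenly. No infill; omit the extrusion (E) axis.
Reading the render: the shape is a regular 6-sided prism (a cylinder approximated with 6 flat sides), circumscribed radius ≈ 5 mm, height ≈ 9 mm (dimensions read to the nearest mm from the axis ticks). For the g-code, the solid's height is divided into equal slices at the stated Δz and each level perimeter traced with G1 moves after a G0 lift.

; perimeter-only toolpath
G21 ; units = mm
G90 ; absolute positioning
G28 ; home
; layer 1
G0 Z1.5
G0 X10.0 Y5.0
G1 X7.5 Y9.3
G1 X2.5 Y9.3
G1 X0.0 Y5.0
G1 X2.5 Y0.7
G1 X7.5 Y0.7
G1 X10.0 Y5.0
; layer 2
G0 Z3.0
G0 X10.0 Y5.0
G1 X7.5 Y9.3
G1 X2.5 Y9.3
G1 X0.0 Y5.0
G1 X2.5 Y0.7
G1 X7.5 Y0.7
G1 X10.0 Y5.0
; layer 3
G0 Z4.5
G0 X10.0 Y5.0
G1 X7.5 Y9.3
G1 X2.5 Y9.3
G1 X0.0 Y5.0
G1 X2.5 Y0.7
G1 X7.5 Y0.7
G1 X10.0 Y5.0
; layer 4
G0 Z6.0
G0 X10.0 Y5.0
G1 X7.5 Y9.3
G1 X2.5 Y9.3
G1 X0.0 Y5.0
G1 X2.5 Y0.7
G1 X7.5 Y0.7
G1 X10.0 Y5.0
; layer 5
G0 Z7.5
G0 X10.0 Y5.0
G1 X7.5 Y9.3
G1 X2.5 Y9.3
G1 X0.0 Y5.0
G1 X2.5 Y0.7
G1 X7.5 Y0.7
G1 X10.0 Y5.0
; layer 6
G0 Z9.0
G0 X10.0 Y5.0
G1 X7.5 Y9.3
G1 X2.5 Y9.3
G1 X0.0 Y5.0
G1 X2.5 Y0.7
G1 X7.5 Y0.7
G1 X10.0 Y5.0
M2 ; end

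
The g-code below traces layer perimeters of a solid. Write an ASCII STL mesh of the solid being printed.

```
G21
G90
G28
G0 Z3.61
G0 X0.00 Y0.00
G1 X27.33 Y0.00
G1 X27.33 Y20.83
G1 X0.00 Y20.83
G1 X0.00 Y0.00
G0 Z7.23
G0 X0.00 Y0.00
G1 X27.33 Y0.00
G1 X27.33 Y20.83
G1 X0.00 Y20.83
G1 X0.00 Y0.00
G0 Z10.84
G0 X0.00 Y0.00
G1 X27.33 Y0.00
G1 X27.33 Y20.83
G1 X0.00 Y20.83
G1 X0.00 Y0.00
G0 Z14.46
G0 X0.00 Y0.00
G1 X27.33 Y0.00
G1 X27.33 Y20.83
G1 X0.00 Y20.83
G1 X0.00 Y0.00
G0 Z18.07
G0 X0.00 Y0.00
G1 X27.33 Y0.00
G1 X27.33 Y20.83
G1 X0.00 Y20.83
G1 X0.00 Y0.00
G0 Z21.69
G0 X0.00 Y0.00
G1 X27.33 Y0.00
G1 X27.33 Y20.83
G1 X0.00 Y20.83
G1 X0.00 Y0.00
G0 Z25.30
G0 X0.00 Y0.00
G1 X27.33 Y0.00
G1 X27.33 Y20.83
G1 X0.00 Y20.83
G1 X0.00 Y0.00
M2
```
solid part
  facet normal 0.0000 0.0000 -1.0000
    outer loop
      vertex 27.33 20.83 0.00
      vertex 27.33 0.00 0.00
      vertex 0.00 0.00 0.00
    endloop
  endfacet
  facet normal 0.0000 0.0000 -1.0000
    outer loop
      vertex 0.00 20.83 0.00
      vertex 27.33 20.83 0.00
      vertex 0.00 0.00 0.00
    endloop
  endfacet
  facet normal 0.0000 0.0000 1.0000
    outer loop
      vertex 0.00 0.00 25.30
      vertex 27.33 0.00 25.30
      vertex 27.33 20.83 25.30
    endloop
  endfacet
  facet normal 0.0000 0.0000 1.0000
    outer loop
      vertex 0.00 0.00 25.30
      vertex 27.33 20.83 25.30
      vertex 0.00 20.83 25.30
    endloop
  endfacet
  facet normal 0.0000 -1.0000 0.0000
    outer loop
      vertex 0.00 0.00 0.00
      vertex 27.33 0.00 0.00
      vertex 27.33 0.00 25.30
    endloop
  endfacet
  facet normal 0.0000 -1.0000 0.0000
    outer loop
      vertex 0.00 0.00 0.00
      vertex 27.33 0.00 25.30
      vertex 0.00 0.00 25.30
    endloop
  endfacet
  facet normal 0.0000 1.0000 0.0000
    outer loop
      vertex 27.33 20.83 25.30
      vertex 27.33 20.83 0.00
      vertex 0.00 20.83 0.00
    endloop
  endfacet
  facet normal 0.0000 1.0000 0.0000
    outer loop
      vertex 0.00 20.83 25.30
      vertex 27.33 20.83 25.30
      vertex 0.00 20.83 0.00
    endloop
  endfacet
  facet normal -1.0000 0.0000 0.0000
    outer loop
      vertex 0.00 20.83 25.30
      vertex 0.00 20.83 0.00
      vertex 0.00 0.00 0.00
    endloop
  endfacet
  facet normal -1.0000 0.0000 0.0000
    outer loop
      vertex 0.00 0.00 25.30
      vertex 0.00 20.83 25.30
      vertex 0.00 0.00 0.00
    endloop
  endfacet
  facet normal 1.0000 0.0000 0.0000
    outer loop
      vertex 27.33 0.00 0.00
      vertex 27.33 20.83 0.00
      vertex 27.33 20.83 25.30
    endloop
  endfacet
  facet normal 1.0000 0.0000 0.0000
    outer loop
      vertex 27.33 0.00 0.00
      vertex 27.33 20.83 25.30
      vertex 27.33 0.00 25.30
    endloop
  endfacet
endsolid part

The G0 Z moves step by Δz≈3.61 mm. Every layer's G1 loop is the same polygon, so the solid is a straight extrusion of it from z=0 to z≈25.3. Closing with flat bottom and top caps and triangulating gives 12 facets — a rectangular box, roughly 27.3 × 20.8 mm footprint and 25.3 mm tall.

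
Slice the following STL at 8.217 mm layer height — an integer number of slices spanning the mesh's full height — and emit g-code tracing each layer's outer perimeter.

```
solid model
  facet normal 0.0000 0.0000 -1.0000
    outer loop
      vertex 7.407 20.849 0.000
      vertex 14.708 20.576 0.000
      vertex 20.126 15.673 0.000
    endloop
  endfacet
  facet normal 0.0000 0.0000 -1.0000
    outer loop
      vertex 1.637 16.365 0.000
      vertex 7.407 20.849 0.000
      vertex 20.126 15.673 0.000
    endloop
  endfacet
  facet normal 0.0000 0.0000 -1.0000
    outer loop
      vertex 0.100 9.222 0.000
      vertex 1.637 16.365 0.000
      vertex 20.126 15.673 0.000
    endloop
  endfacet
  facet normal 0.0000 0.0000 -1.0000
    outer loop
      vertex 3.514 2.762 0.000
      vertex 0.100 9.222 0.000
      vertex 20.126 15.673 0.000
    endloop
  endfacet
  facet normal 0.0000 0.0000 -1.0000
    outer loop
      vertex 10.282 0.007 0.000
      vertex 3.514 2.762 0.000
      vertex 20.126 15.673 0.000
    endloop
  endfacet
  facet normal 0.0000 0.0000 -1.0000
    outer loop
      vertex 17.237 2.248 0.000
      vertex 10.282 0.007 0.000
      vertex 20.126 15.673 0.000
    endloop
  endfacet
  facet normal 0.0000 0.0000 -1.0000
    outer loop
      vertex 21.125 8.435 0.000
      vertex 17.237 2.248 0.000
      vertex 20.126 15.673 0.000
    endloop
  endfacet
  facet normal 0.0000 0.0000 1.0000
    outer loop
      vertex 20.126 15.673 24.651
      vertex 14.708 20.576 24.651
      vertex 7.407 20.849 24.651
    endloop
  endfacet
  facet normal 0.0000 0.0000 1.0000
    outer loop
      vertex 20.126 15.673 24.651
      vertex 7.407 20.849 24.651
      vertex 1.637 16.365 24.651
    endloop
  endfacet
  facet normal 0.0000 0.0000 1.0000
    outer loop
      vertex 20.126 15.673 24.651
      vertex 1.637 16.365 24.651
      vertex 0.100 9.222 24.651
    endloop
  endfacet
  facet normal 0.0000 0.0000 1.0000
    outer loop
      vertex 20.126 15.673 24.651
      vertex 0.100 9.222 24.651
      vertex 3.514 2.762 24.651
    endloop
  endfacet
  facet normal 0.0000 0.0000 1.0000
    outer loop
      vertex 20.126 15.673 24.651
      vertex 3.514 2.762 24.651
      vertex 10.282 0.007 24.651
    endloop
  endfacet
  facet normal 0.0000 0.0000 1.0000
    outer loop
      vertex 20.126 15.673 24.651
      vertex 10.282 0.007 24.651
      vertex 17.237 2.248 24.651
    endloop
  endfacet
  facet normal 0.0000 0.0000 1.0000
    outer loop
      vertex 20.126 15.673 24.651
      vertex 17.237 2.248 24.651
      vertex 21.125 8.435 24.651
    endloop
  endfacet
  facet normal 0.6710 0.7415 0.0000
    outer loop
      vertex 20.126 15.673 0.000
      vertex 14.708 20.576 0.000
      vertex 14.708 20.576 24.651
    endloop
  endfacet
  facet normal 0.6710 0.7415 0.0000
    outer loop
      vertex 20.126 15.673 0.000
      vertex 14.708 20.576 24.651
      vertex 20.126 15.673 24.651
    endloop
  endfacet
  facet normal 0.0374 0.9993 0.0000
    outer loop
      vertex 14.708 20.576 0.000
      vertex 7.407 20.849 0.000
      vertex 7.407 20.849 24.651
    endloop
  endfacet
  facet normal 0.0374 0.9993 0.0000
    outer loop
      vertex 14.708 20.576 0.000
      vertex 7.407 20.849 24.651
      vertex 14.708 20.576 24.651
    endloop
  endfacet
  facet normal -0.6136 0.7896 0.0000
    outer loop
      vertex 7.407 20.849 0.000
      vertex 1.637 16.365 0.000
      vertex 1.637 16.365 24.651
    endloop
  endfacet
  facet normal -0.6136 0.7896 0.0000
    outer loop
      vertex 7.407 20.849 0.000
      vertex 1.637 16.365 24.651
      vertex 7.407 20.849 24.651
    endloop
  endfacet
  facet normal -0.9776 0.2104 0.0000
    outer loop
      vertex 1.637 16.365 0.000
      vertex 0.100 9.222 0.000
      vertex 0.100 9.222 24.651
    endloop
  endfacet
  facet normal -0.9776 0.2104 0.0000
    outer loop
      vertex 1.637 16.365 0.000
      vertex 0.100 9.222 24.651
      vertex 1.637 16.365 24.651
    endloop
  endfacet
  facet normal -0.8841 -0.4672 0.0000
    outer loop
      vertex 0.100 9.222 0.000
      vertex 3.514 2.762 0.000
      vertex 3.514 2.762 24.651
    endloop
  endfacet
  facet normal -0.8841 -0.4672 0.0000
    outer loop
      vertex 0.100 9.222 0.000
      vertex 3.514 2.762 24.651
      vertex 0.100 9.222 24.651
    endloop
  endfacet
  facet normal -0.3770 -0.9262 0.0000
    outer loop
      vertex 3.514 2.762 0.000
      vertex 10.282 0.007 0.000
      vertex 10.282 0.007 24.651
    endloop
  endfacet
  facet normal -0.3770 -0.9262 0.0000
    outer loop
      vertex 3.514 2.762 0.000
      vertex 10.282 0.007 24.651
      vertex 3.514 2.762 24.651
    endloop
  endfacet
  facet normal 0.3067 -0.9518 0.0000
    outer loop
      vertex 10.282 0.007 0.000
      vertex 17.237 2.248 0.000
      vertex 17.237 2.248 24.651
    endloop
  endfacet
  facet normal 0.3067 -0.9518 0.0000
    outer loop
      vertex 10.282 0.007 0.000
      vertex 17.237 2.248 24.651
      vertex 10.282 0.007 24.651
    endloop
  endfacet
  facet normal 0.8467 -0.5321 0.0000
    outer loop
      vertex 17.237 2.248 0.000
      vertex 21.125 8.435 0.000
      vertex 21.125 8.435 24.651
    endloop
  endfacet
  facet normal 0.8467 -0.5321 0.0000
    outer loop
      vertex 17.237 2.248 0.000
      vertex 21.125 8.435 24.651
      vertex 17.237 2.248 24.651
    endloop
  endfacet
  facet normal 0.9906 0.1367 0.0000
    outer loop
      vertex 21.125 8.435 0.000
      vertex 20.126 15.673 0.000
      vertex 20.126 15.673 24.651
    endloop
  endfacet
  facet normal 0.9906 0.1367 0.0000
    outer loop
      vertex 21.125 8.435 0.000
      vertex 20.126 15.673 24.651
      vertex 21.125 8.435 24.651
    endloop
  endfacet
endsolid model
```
; perimeter-only toolpath
G21 ; units = mm
G90 ; absolute positioning
G28 ; home
; layer 1
G0 Z8.217
G0 X20.126 Y15.673
G1 X14.708 Y20.576
G1 X7.407 Y20.849
G1 X1.637 Y16.365
G1 X0.100 Y9.222
G1 X3.514 Y2.762
G1 X10.282 Y0.007
G1 X17.237 Y2.248
G1 X21.125 Y8.435
G1 X20.126 Y15.673
; layer 2
G0 Z16.434
G0 X20.126 Y15.673
G1 X14.708 Y20.576
G1 X7.407 Y20.849
G1 X1.637 Y16.365
G1 X0.100 Y9.222
G1 X3.514 Y2.762
G1 X10.282 Y0.007
G1 X17.237 Y2.248
G1 X21.125 Y8.435
G1 X20.126 Y15.673
; layer 3
G0 Z24.651
G0 X20.126 Y15.673
G1 X14.708 Y20.576
G1 X7.407 Y20.849
G1 X1.637 Y16.365
G1 X0.100 Y9.222
G1 X3.514 Y2.762
G1 X10.282 Y0.007
G1 X17.237 Y2.248
G1 X21.125 Y8.435
G1 X20.126 Y15.673
M2 ; end

The solid is a regular 9-sided prism (a cylinder approximated with 9 flat sides), circumscribed radius ≈ 10.7 mm, height ≈ 24.7 mm. Slicing at Δz = 8.217 mm — 3 equal slices spanning the solid's height, so layer i sits at z = i·h/3 — gives 3 non-empty perimeters. Each is a 9-segment closed polygon; G0 lifts to the layer z and rapids to the start vertex, then G1 traces the edges.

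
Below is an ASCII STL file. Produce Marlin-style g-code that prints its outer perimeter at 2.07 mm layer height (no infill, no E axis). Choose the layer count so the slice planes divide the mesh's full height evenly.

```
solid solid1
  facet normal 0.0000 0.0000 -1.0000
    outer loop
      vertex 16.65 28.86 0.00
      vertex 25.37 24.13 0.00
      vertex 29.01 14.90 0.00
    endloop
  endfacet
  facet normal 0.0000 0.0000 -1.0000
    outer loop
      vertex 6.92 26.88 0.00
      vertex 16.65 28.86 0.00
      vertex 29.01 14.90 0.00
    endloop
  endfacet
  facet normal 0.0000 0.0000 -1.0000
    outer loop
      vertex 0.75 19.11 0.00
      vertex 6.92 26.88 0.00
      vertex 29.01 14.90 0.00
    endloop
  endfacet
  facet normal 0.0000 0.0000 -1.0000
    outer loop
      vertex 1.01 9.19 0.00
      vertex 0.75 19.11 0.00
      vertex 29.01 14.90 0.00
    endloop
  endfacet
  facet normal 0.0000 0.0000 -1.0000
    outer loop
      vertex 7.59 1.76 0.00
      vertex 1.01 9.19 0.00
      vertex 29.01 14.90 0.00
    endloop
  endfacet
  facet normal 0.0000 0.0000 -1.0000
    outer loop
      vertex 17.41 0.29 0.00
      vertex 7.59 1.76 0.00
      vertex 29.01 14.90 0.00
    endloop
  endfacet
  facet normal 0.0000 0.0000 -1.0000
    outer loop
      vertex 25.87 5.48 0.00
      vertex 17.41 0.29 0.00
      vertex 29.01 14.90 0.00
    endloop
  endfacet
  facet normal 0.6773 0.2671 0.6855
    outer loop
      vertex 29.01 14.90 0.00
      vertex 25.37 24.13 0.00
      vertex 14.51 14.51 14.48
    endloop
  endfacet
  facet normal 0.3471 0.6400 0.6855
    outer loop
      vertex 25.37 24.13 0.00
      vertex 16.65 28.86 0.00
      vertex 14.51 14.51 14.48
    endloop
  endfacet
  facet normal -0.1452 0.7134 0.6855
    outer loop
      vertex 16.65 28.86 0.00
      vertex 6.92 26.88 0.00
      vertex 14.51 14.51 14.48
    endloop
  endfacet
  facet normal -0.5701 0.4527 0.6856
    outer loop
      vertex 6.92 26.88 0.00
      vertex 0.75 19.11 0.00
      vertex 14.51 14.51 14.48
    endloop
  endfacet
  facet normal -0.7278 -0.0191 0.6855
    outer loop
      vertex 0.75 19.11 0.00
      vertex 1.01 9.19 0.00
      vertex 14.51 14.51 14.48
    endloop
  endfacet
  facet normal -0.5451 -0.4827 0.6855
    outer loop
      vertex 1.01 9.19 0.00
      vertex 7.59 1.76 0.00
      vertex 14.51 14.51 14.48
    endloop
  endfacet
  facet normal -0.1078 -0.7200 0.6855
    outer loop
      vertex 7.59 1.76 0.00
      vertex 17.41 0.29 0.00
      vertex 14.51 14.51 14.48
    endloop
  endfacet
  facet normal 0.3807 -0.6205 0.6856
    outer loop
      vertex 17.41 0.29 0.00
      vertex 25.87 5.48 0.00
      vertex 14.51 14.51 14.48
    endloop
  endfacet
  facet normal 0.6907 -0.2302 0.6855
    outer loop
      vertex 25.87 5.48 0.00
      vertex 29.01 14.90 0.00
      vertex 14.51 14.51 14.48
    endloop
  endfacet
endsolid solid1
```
; perimeter-only toolpath
G21 ; units = mm
G90 ; absolute positioning
G28 ; home
; layer 1
G0 Z2.07
G0 X26.94 Y14.84
G1 X23.82 Y22.76
G1 X16.34 Y26.81
G1 X8.00 Y25.11
G1 X2.72 Y18.45
G1 X2.94 Y9.95
G1 X8.58 Y3.58
G1 X17.00 Y2.32
G1 X24.25 Y6.77
G1 X26.94 Y14.84
; layer 2
G0 Z4.14
G0 X24.87 Y14.79
G1 X22.27 Y21.38
G1 X16.04 Y24.76
G1 X9.09 Y23.35
G1 X4.68 Y17.80
G1 X4.87 Y10.71
G1 X9.57 Y5.40
G1 X16.58 Y4.35
G1 X22.62 Y8.06
G1 X24.87 Y14.79
; layer 3
G0 Z6.21
G0 X22.80 Y14.73
G1 X20.72 Y20.01
G1 X15.73 Y22.71
G1 X10.17 Y21.58
G1 X6.65 Y17.14
G1 X6.80 Y11.47
G1 X10.56 Y7.22
G1 X16.17 Y6.38
G1 X21.00 Y9.35
G1 X22.80 Y14.73
; layer 4
G0 Z8.27
G0 X20.72 Y14.68
G1 X19.16 Y18.63
G1 X15.43 Y20.66
G1 X11.26 Y19.81
G1 X8.61 Y16.48
G1 X8.72 Y12.23
G1 X11.54 Y9.05
G1 X15.75 Y8.42
G1 X19.38 Y10.64
G1 X20.72 Y14.68
; layer 5
G0 Z10.34
G0 X18.65 Y14.62
G1 X17.61 Y17.26
G1 X15.12 Y18.61
G1 X12.34 Y18.04
G1 X10.58 Y15.82
G1 X10.65 Y12.99
G1 X12.53 Y10.87
G1 X15.34 Y10.45
G1 X17.76 Y11.93
G1 X18.65 Y14.62
; layer 6
G0 Z12.41
G0 X16.58 Y14.57
G1 X16.06 Y15.88
G1 X14.82 Y16.56
G1 X13.43 Y16.28
G1 X12.54 Y15.17
G1 X12.58 Y13.75
G1 X13.52 Y12.69
G1 X14.92 Y12.48
G1 X16.13 Y13.22
G1 X16.58 Y14.57
M2 ; end

The solid is a regular 9-sided pyramid, base circumscribed radius ≈ 14.5 mm, apex at z ≈ 14.5 mm. Slicing at Δz = 2.07 mm — 7 equal slices spanning the solid's height, so layer i sits at z = i·h/7 — gives 6 non-empty perimeters. Each is a 9-segment closed polygon; G0 lifts to the layer z and rapids to the start vertex, then G1 traces the edges. The cross-section shrinks linearly with z (the slice at the apex is degenerate and omitted).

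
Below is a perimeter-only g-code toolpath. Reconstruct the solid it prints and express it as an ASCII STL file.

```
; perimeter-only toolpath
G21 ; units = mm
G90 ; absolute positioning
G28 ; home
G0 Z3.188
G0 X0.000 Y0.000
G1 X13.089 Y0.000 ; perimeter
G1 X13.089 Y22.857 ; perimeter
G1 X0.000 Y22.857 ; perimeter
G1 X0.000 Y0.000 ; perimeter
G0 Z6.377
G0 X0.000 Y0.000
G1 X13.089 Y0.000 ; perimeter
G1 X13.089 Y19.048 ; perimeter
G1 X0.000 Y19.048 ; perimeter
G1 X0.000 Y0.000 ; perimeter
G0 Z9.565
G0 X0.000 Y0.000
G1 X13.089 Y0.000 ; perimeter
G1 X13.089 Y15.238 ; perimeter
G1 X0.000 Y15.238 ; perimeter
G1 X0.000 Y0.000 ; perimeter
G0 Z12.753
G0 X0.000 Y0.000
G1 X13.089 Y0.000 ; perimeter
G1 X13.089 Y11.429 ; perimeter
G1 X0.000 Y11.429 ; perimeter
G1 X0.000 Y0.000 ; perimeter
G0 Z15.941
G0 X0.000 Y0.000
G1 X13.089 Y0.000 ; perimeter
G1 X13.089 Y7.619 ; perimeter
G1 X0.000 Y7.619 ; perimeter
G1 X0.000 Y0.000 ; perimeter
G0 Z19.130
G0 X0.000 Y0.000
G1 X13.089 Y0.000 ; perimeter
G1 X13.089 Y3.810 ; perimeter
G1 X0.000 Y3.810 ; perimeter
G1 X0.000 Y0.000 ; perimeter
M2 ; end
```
solid part
  facet normal 0.0000 0.0000 -1.0000
    outer loop
      vertex 13.089 26.667 0.000
      vertex 13.089 0.000 0.000
      vertex 0.000 0.000 0.000
    endloop
  endfacet
  facet normal 0.0000 0.0000 -1.0000
    outer loop
      vertex 0.000 26.667 0.000
      vertex 13.089 26.667 0.000
      vertex 0.000 0.000 0.000
    endloop
  endfacet
  facet normal 0.0000 -1.0000 0.0000
    outer loop
      vertex 0.000 0.000 0.000
      vertex 13.089 0.000 0.000
      vertex 13.089 0.000 22.318
    endloop
  endfacet
  facet normal 0.0000 -1.0000 0.0000
    outer loop
      vertex 0.000 0.000 0.000
      vertex 13.089 0.000 22.318
      vertex 0.000 0.000 22.318
    endloop
  endfacet
  facet normal 0.0000 0.6418 0.7669
    outer loop
      vertex 0.000 0.000 22.318
      vertex 13.089 0.000 22.318
      vertex 13.089 26.667 0.000
    endloop
  endfacet
  facet normal 0.0000 0.6418 0.7669
    outer loop
      vertex 0.000 0.000 22.318
      vertex 13.089 26.667 0.000
      vertex 0.000 26.667 0.000
    endloop
  endfacet
  facet normal -1.0000 0.0000 0.0000
    outer loop
      vertex 0.000 0.000 22.318
      vertex 0.000 26.667 0.000
      vertex 0.000 0.000 0.000
    endloop
  endfacet
  facet normal 1.0000 0.0000 0.0000
    outer loop
      vertex 13.089 0.000 0.000
      vertex 13.089 26.667 0.000
      vertex 13.089 0.000 22.318
    endloop
  endfacet
endsolid part

The G0 Z moves step by Δz≈3.188 mm. The G1 loops shrink linearly with z, so the solid tapers from its base footprint up to z≈22.3. Closing with a flat bottom cap and the tapered top and triangulating gives 8 facets — a wedge (ramp): 13.1 × 26.7 mm base, rising to 22.3 mm along the y=0 edge and sloping linearly to z=0 at y=26.7.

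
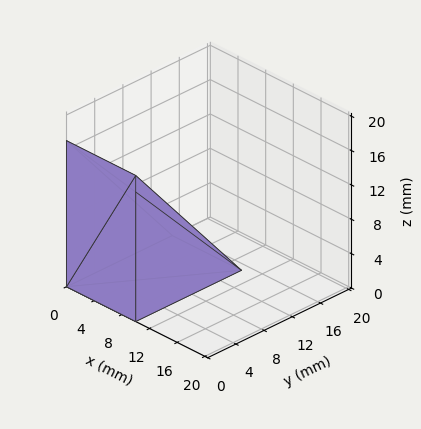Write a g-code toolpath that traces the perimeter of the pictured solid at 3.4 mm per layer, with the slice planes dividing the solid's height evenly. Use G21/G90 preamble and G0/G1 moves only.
Reading the render: the shape is a wedge (ramp): 10 × 15 mm base, rising to 17 mm along the y=0 edge and sloping linearly to z=0 at y=15 (dimensions read to the nearest mm from the axis ticks). For the g-code, the solid's height is divided into equal slices at the stated Δz and each level perimeter traced with G1 moves after a G0 lift.

; perimeter-only toolpath
G21 ; units = mm
G90 ; absolute positioning
G28 ; home
; layer 1
G0 Z3.4
G0 X0.0 Y0.0
G1 X10.0 Y0.0
G1 X10.0 Y12.0
G1 X0.0 Y12.0
G1 X0.0 Y0.0
; layer 2
G0 Z6.8
G0 X0.0 Y0.0
G1 X10.0 Y0.0
G1 X10.0 Y9.0
G1 X0.0 Y9.0
G1 X0.0 Y0.0
; layer 3
G0 Z10.2
G0 X0.0 Y0.0
G1 X10.0 Y0.0
G1 X10.0 Y6.0
G1 X0.0 Y6.0
G1 X0.0 Y0.0
; layer 4
G0 Z13.6
G0 X0.0 Y0.0
G1 X10.0 Y0.0
G1 X10.0 Y3.0
G1 X0.0 Y3.0
G1 X0.0 Y0.0
M2 ; end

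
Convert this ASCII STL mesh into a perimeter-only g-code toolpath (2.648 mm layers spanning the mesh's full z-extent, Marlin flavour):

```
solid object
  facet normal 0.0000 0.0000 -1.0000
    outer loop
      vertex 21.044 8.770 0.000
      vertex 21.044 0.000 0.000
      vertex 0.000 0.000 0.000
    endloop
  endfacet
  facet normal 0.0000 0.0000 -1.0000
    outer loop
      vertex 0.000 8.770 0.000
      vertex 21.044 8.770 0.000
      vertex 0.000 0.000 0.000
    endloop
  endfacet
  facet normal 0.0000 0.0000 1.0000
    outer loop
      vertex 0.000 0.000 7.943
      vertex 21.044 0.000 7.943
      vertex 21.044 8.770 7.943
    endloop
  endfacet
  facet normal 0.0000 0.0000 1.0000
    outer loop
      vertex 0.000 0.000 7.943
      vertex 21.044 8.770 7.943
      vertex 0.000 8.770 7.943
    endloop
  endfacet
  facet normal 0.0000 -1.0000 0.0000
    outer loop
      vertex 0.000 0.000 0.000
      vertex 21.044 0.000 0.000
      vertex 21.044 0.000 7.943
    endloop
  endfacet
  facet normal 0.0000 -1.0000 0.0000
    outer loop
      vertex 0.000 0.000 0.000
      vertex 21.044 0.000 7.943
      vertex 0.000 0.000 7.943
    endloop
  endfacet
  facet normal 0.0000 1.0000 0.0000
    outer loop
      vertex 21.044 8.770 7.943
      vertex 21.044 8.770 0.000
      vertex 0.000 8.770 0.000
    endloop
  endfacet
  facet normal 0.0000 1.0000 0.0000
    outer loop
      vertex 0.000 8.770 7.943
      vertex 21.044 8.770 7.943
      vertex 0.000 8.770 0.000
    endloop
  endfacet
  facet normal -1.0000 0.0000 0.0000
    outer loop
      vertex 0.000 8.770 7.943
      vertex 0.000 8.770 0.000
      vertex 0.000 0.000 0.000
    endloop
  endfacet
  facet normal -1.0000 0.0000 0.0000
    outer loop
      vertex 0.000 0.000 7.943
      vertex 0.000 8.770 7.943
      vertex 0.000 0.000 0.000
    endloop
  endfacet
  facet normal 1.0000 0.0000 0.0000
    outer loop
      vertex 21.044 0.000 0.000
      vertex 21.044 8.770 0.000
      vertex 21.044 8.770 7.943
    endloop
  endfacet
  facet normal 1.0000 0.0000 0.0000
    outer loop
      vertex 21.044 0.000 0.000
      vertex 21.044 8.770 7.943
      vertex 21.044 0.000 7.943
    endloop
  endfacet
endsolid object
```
; perimeter-only toolpath
G21 ; units = mm
G90 ; absolute positioning
G28 ; home
; layer 1
G0 Z2.648
G0 X0.000 Y0.000
G1 X21.044 Y0.000
G1 X21.044 Y8.770
G1 X0.000 Y8.770
G1 X0.000 Y0.000
; layer 2
G0 Z5.295
G0 X0.000 Y0.000
G1 X21.044 Y0.000
G1 X21.044 Y8.770
G1 X0.000 Y8.770
G1 X0.000 Y0.000
; layer 3
G0 Z7.943
G0 X0.000 Y0.000
G1 X21.044 Y0.000
G1 X21.044 Y8.770
G1 X0.000 Y8.770
G1 X0.000 Y0.000
M2 ; end

The solid is a rectangular box, roughly 21 × 8.77 mm footprint and 7.94 mm tall. Slicing at Δz = 2.648 mm — 3 equal slices spanning the solid's height, so layer i sits at z = i·h/3 — gives 3 non-empty perimeters. Each is a 4-segment closed polygon; G0 lifts to the layer z and rapids to the start vertex, then G1 traces the edges.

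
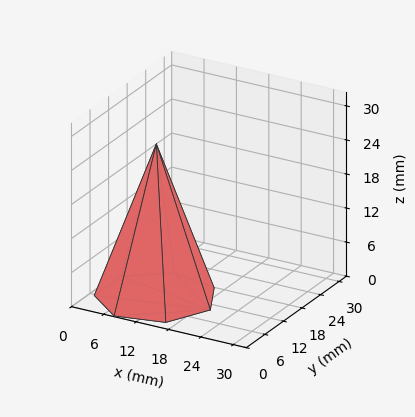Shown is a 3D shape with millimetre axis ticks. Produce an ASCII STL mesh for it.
Reading the render: the shape is a regular 7-sided pyramid, base circumscribed radius ≈ 10 mm, apex at z ≈ 27 mm (dimensions read to the nearest mm from the axis ticks). For the STL, each face is triangulated and given an outward normal.

solid part
  facet normal 0.0000 0.0000 -1.0000
    outer loop
      vertex 7.77 19.75 0.00
      vertex 16.23 17.82 0.00
      vertex 20.00 10.00 0.00
    endloop
  endfacet
  facet normal 0.0000 0.0000 -1.0000
    outer loop
      vertex 0.99 14.34 0.00
      vertex 7.77 19.75 0.00
      vertex 20.00 10.00 0.00
    endloop
  endfacet
  facet normal 0.0000 0.0000 -1.0000
    outer loop
      vertex 0.99 5.66 0.00
      vertex 0.99 14.34 0.00
      vertex 20.00 10.00 0.00
    endloop
  endfacet
  facet normal 0.0000 0.0000 -1.0000
    outer loop
      vertex 7.77 0.25 0.00
      vertex 0.99 5.66 0.00
      vertex 20.00 10.00 0.00
    endloop
  endfacet
  facet normal 0.0000 0.0000 -1.0000
    outer loop
      vertex 16.23 2.18 0.00
      vertex 7.77 0.25 0.00
      vertex 20.00 10.00 0.00
    endloop
  endfacet
  facet normal 0.8545 0.4119 0.3165
    outer loop
      vertex 20.00 10.00 0.00
      vertex 16.23 17.82 0.00
      vertex 10.00 10.00 27.00
    endloop
  endfacet
  facet normal 0.2110 0.9248 0.3165
    outer loop
      vertex 16.23 17.82 0.00
      vertex 7.77 19.75 0.00
      vertex 10.00 10.00 27.00
    endloop
  endfacet
  facet normal -0.5916 0.7414 0.3166
    outer loop
      vertex 7.77 19.75 0.00
      vertex 0.99 14.34 0.00
      vertex 10.00 10.00 27.00
    endloop
  endfacet
  facet normal -0.9486 0.0000 0.3165
    outer loop
      vertex 0.99 14.34 0.00
      vertex 0.99 5.66 0.00
      vertex 10.00 10.00 27.00
    endloop
  endfacet
  facet normal -0.5916 -0.7414 0.3166
    outer loop
      vertex 0.99 5.66 0.00
      vertex 7.77 0.25 0.00
      vertex 10.00 10.00 27.00
    endloop
  endfacet
  facet normal 0.2110 -0.9248 0.3165
    outer loop
      vertex 7.77 0.25 0.00
      vertex 16.23 2.18 0.00
      vertex 10.00 10.00 27.00
    endloop
  endfacet
  facet normal 0.8545 -0.4119 0.3165
    outer loop
      vertex 16.23 2.18 0.00
      vertex 20.00 10.00 0.00
      vertex 10.00 10.00 27.00
    endloop
  endfacet
endsolid part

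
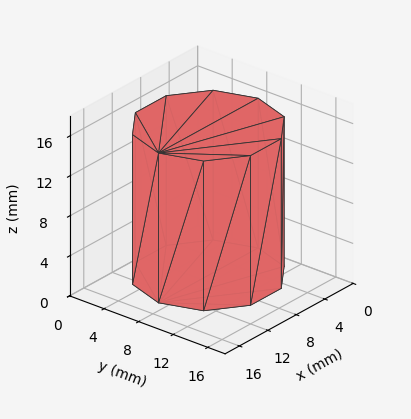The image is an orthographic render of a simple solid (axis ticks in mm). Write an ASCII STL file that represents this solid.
Reading the render: the shape is a regular 10-sided prism (a cylinder approximated with 10 flat sides), circumscribed radius ≈ 7 mm, height ≈ 15 mm (dimensions read to the nearest mm from the axis ticks). For the STL, each face is triangulated and given an outward normal.

solid part
  facet normal 0.0000 0.0000 -1.0000
    outer loop
      vertex 9.16 13.66 0.00
      vertex 12.66 11.11 0.00
      vertex 14.00 7.00 0.00
    endloop
  endfacet
  facet normal 0.0000 0.0000 -1.0000
    outer loop
      vertex 4.84 13.66 0.00
      vertex 9.16 13.66 0.00
      vertex 14.00 7.00 0.00
    endloop
  endfacet
  facet normal 0.0000 0.0000 -1.0000
    outer loop
      vertex 1.34 11.11 0.00
      vertex 4.84 13.66 0.00
      vertex 14.00 7.00 0.00
    endloop
  endfacet
  facet normal 0.0000 0.0000 -1.0000
    outer loop
      vertex 0.00 7.00 0.00
      vertex 1.34 11.11 0.00
      vertex 14.00 7.00 0.00
    endloop
  endfacet
  facet normal 0.0000 0.0000 -1.0000
    outer loop
      vertex 1.34 2.89 0.00
      vertex 0.00 7.00 0.00
      vertex 14.00 7.00 0.00
    endloop
  endfacet
  facet normal 0.0000 0.0000 -1.0000
    outer loop
      vertex 4.84 0.34 0.00
      vertex 1.34 2.89 0.00
      vertex 14.00 7.00 0.00
    endloop
  endfacet
  facet normal 0.0000 0.0000 -1.0000
    outer loop
      vertex 9.16 0.34 0.00
      vertex 4.84 0.34 0.00
      vertex 14.00 7.00 0.00
    endloop
  endfacet
  facet normal 0.0000 0.0000 -1.0000
    outer loop
      vertex 12.66 2.89 0.00
      vertex 9.16 0.34 0.00
      vertex 14.00 7.00 0.00
    endloop
  endfacet
  facet normal 0.0000 0.0000 1.0000
    outer loop
      vertex 14.00 7.00 15.00
      vertex 12.66 11.11 15.00
      vertex 9.16 13.66 15.00
    endloop
  endfacet
  facet normal 0.0000 0.0000 1.0000
    outer loop
      vertex 14.00 7.00 15.00
      vertex 9.16 13.66 15.00
      vertex 4.84 13.66 15.00
    endloop
  endfacet
  facet normal 0.0000 0.0000 1.0000
    outer loop
      vertex 14.00 7.00 15.00
      vertex 4.84 13.66 15.00
      vertex 1.34 11.11 15.00
    endloop
  endfacet
  facet normal 0.0000 0.0000 1.0000
    outer loop
      vertex 14.00 7.00 15.00
      vertex 1.34 11.11 15.00
      vertex 0.00 7.00 15.00
    endloop
  endfacet
  facet normal 0.0000 0.0000 1.0000
    outer loop
      vertex 14.00 7.00 15.00
      vertex 0.00 7.00 15.00
      vertex 1.34 2.89 15.00
    endloop
  endfacet
  facet normal 0.0000 0.0000 1.0000
    outer loop
      vertex 14.00 7.00 15.00
      vertex 1.34 2.89 15.00
      vertex 4.84 0.34 15.00
    endloop
  endfacet
  facet normal 0.0000 0.0000 1.0000
    outer loop
      vertex 14.00 7.00 15.00
      vertex 4.84 0.34 15.00
      vertex 9.16 0.34 15.00
    endloop
  endfacet
  facet normal 0.0000 0.0000 1.0000
    outer loop
      vertex 14.00 7.00 15.00
      vertex 9.16 0.34 15.00
      vertex 12.66 2.89 15.00
    endloop
  endfacet
  facet normal 0.9507 0.3100 0.0000
    outer loop
      vertex 14.00 7.00 0.00
      vertex 12.66 11.11 0.00
      vertex 12.66 11.11 15.00
    endloop
  endfacet
  facet normal 0.9507 0.3100 0.0000
    outer loop
      vertex 14.00 7.00 0.00
      vertex 12.66 11.11 15.00
      vertex 14.00 7.00 15.00
    endloop
  endfacet
  facet normal 0.5889 0.8082 0.0000
    outer loop
      vertex 12.66 11.11 0.00
      vertex 9.16 13.66 0.00
      vertex 9.16 13.66 15.00
    endloop
  endfacet
  facet normal 0.5889 0.8082 0.0000
    outer loop
      vertex 12.66 11.11 0.00
      vertex 9.16 13.66 15.00
      vertex 12.66 11.11 15.00
    endloop
  endfacet
  facet normal 0.0000 1.0000 0.0000
    outer loop
      vertex 9.16 13.66 0.00
      vertex 4.84 13.66 0.00
      vertex 4.84 13.66 15.00
    endloop
  endfacet
  facet normal 0.0000 1.0000 0.0000
    outer loop
      vertex 9.16 13.66 0.00
      vertex 4.84 13.66 15.00
      vertex 9.16 13.66 15.00
    endloop
  endfacet
  facet normal -0.5889 0.8082 0.0000
    outer loop
      vertex 4.84 13.66 0.00
      vertex 1.34 11.11 0.00
      vertex 1.34 11.11 15.00
    endloop
  endfacet
  facet normal -0.5889 0.8082 0.0000
    outer loop
      vertex 4.84 13.66 0.00
      vertex 1.34 11.11 15.00
      vertex 4.84 13.66 15.00
    endloop
  endfacet
  facet normal -0.9507 0.3100 0.0000
    outer loop
      vertex 1.34 11.11 0.00
      vertex 0.00 7.00 0.00
      vertex 0.00 7.00 15.00
    endloop
  endfacet
  facet normal -0.9507 0.3100 0.0000
    outer loop
      vertex 1.34 11.11 0.00
      vertex 0.00 7.00 15.00
      vertex 1.34 11.11 15.00
    endloop
  endfacet
  facet normal -0.9507 -0.3100 0.0000
    outer loop
      vertex 0.00 7.00 0.00
      vertex 1.34 2.89 0.00
      vertex 1.34 2.89 15.00
    endloop
  endfacet
  facet normal -0.9507 -0.3100 0.0000
    outer loop
      vertex 0.00 7.00 0.00
      vertex 1.34 2.89 15.00
      vertex 0.00 7.00 15.00
    endloop
  endfacet
  facet normal -0.5889 -0.8082 0.0000
    outer loop
      vertex 1.34 2.89 0.00
      vertex 4.84 0.34 0.00
      vertex 4.84 0.34 15.00
    endloop
  endfacet
  facet normal -0.5889 -0.8082 0.0000
    outer loop
      vertex 1.34 2.89 0.00
      vertex 4.84 0.34 15.00
      vertex 1.34 2.89 15.00
    endloop
  endfacet
  facet normal 0.0000 -1.0000 0.0000
    outer loop
      vertex 4.84 0.34 0.00
      vertex 9.16 0.34 0.00
      vertex 9.16 0.34 15.00
    endloop
  endfacet
  facet normal 0.0000 -1.0000 0.0000
    outer loop
      vertex 4.84 0.34 0.00
      vertex 9.16 0.34 15.00
      vertex 4.84 0.34 15.00
    endloop
  endfacet
  facet normal 0.5889 -0.8082 0.0000
    outer loop
      vertex 9.16 0.34 0.00
      vertex 12.66 2.89 0.00
      vertex 12.66 2.89 15.00
    endloop
  endfacet
  facet normal 0.5889 -0.8082 0.0000
    outer loop
      vertex 9.16 0.34 0.00
      vertex 12.66 2.89 15.00
      vertex 9.16 0.34 15.00
    endloop
  endfacet
  facet normal 0.9507 -0.3100 0.0000
    outer loop
      vertex 12.66 2.89 0.00
      vertex 14.00 7.00 0.00
      vertex 14.00 7.00 15.00
    endloop
  endfacet
  facet normal 0.9507 -0.3100 0.0000
    outer loop
      vertex 12.66 2.89 0.00
      vertex 14.00 7.00 15.00
      vertex 12.66 2.89 15.00
    endloop
  endfacet
endsolid part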